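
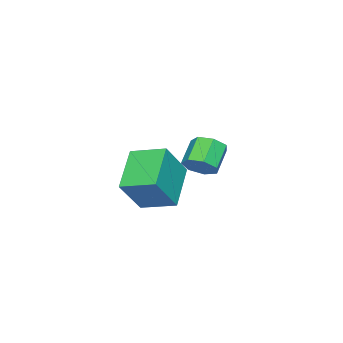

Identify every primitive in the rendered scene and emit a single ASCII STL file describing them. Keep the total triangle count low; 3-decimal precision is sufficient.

solid 
facet normal 0.738 0.070 -0.671
outer loop
vertex -0.803 1.71 3.188
vertex -1.235 1.298 2.67
vertex -1.21 2.081 2.779
endloop
endfacet
facet normal 0.321 0.838 0.441
outer loop
vertex -0.803 1.71 3.188
vertex -1.21 2.081 2.779
vertex -1.814 1.613 4.108
endloop
endfacet
facet normal 0.321 0.838 0.441
outer loop
vertex -1.814 1.613 4.108
vertex -1.21 2.081 2.779
vertex -2.221 1.984 3.699
endloop
endfacet
facet normal -0.738 -0.071 0.671
outer loop
vertex -1.814 1.613 4.108
vertex -2.221 1.984 3.699
vertex -2.245 1.202 3.59
endloop
endfacet
facet normal 0.737 0.070 -0.672
outer loop
vertex -1.21 2.081 2.779
vertex -1.235 1.298 2.67
vertex -1.636 1.862 2.289
endloop
endfacet
facet normal -0.265 0.945 -0.192
outer loop
vertex -1.21 2.081 2.779
vertex -1.636 1.862 2.289
vertex -2.221 1.984 3.699
endloop
endfacet
facet normal -0.265 0.945 -0.192
outer loop
vertex -2.221 1.984 3.699
vertex -1.636 1.862 2.289
vertex -2.647 1.765 3.208
endloop
endfacet
facet normal -0.738 -0.071 0.672
outer loop
vertex -2.221 1.984 3.699
vertex -2.647 1.765 3.208
vertex -2.245 1.202 3.59
endloop
endfacet
facet normal 0.738 0.072 -0.671
outer loop
vertex -1.636 1.862 2.289
vertex -1.235 1.298 2.67
vertex -1.759 1.219 2.085
endloop
endfacet
facet normal -0.650 0.340 -0.679
outer loop
vertex -1.636 1.862 2.289
vertex -1.759 1.219 2.085
vertex -2.647 1.765 3.208
endloop
endfacet
facet normal -0.650 0.340 -0.679
outer loop
vertex -2.647 1.765 3.208
vertex -1.759 1.219 2.085
vertex -2.77 1.122 3.004
endloop
endfacet
facet normal -0.738 -0.072 0.671
outer loop
vertex -2.647 1.765 3.208
vertex -2.77 1.122 3.004
vertex -2.245 1.202 3.59
endloop
endfacet
facet normal 0.738 0.070 -0.671
outer loop
vertex -1.759 1.219 2.085
vertex -1.235 1.298 2.67
vertex -1.488 0.636 2.322
endloop
endfacet
facet normal -0.546 -0.521 -0.656
outer loop
vertex -1.759 1.219 2.085
vertex -1.488 0.636 2.322
vertex -2.77 1.122 3.004
endloop
endfacet
facet normal -0.546 -0.522 -0.655
outer loop
vertex -2.77 1.122 3.004
vertex -1.488 0.636 2.322
vertex -2.498 0.539 3.242
endloop
endfacet
facet normal -0.738 -0.070 0.671
outer loop
vertex -2.77 1.122 3.004
vertex -2.498 0.539 3.242
vertex -2.245 1.202 3.59
endloop
endfacet
facet normal 0.737 0.072 -0.672
outer loop
vertex -1.488 0.636 2.322
vertex -1.235 1.298 2.67
vertex -1.025 0.552 2.821
endloop
endfacet
facet normal -0.031 -0.990 -0.138
outer loop
vertex -1.488 0.636 2.322
vertex -1.025 0.552 2.821
vertex -2.498 0.539 3.242
endloop
endfacet
facet normal -0.031 -0.990 -0.138
outer loop
vertex -2.498 0.539 3.242
vertex -1.025 0.552 2.821
vertex -2.036 0.455 3.741
endloop
endfacet
facet normal -0.738 -0.071 0.671
outer loop
vertex -2.498 0.539 3.242
vertex -2.036 0.455 3.741
vertex -2.245 1.202 3.59
endloop
endfacet
facet normal 0.738 0.072 -0.671
outer loop
vertex -1.025 0.552 2.821
vertex -1.235 1.298 2.67
vertex -0.721 1.03 3.207
endloop
endfacet
facet normal 0.508 -0.713 0.483
outer loop
vertex -1.025 0.552 2.821
vertex -0.721 1.03 3.207
vertex -2.036 0.455 3.741
endloop
endfacet
facet normal 0.508 -0.713 0.484
outer loop
vertex -2.036 0.455 3.741
vertex -0.721 1.03 3.207
vertex -1.732 0.933 4.126
endloop
endfacet
facet normal -0.738 -0.071 0.671
outer loop
vertex -2.036 0.455 3.741
vertex -1.732 0.933 4.126
vertex -2.245 1.202 3.59
endloop
endfacet
facet normal 0.738 0.070 -0.671
outer loop
vertex -0.721 1.03 3.207
vertex -1.235 1.298 2.67
vertex -0.803 1.71 3.188
endloop
endfacet
facet normal 0.664 0.101 0.741
outer loop
vertex -0.721 1.03 3.207
vertex -0.803 1.71 3.188
vertex -1.732 0.933 4.126
endloop
endfacet
facet normal 0.664 0.100 0.741
outer loop
vertex -1.732 0.933 4.126
vertex -0.803 1.71 3.188
vertex -1.814 1.613 4.108
endloop
endfacet
facet normal -0.738 -0.071 0.671
outer loop
vertex -1.732 0.933 4.126
vertex -1.814 1.613 4.108
vertex -2.245 1.202 3.59
endloop
endfacet
facet normal -0.623 0.125 -0.772
outer loop
vertex 0.969 0.308 2.948
vertex 0.817 1.827 3.316
vertex 2.606 0.774 1.701
endloop
endfacet
facet normal 0.096 -0.967 -0.235
outer loop
vertex 3.803 0.533 3.184
vertex 0.969 0.308 2.948
vertex 2.606 0.774 1.701
endloop
endfacet
facet normal -0.623 0.126 -0.772
outer loop
vertex 2.606 0.774 1.701
vertex 0.817 1.827 3.316
vertex 2.455 2.292 2.07
endloop
endfacet
facet normal 0.776 0.221 -0.591
outer loop
vertex 2.455 2.292 2.07
vertex 3.803 0.533 3.184
vertex 2.606 0.774 1.701
endloop
endfacet
facet normal -0.776 -0.221 0.591
outer loop
vertex 0.969 0.308 2.948
vertex 2.014 1.586 4.799
vertex 0.817 1.827 3.316
endloop
endfacet
facet normal 0.096 -0.967 -0.234
outer loop
vertex 2.165 0.068 4.43
vertex 0.969 0.308 2.948
vertex 3.803 0.533 3.184
endloop
endfacet
facet normal -0.776 -0.221 0.591
outer loop
vertex 2.165 0.068 4.43
vertex 2.014 1.586 4.799
vertex 0.969 0.308 2.948
endloop
endfacet
facet normal -0.096 0.967 0.235
outer loop
vertex 0.817 1.827 3.316
vertex 2.014 1.586 4.799
vertex 2.455 2.292 2.07
endloop
endfacet
facet normal 0.776 0.221 -0.591
outer loop
vertex 3.651 2.052 3.552
vertex 3.803 0.533 3.184
vertex 2.455 2.292 2.07
endloop
endfacet
facet normal -0.097 0.967 0.235
outer loop
vertex 2.455 2.292 2.07
vertex 2.014 1.586 4.799
vertex 3.651 2.052 3.552
endloop
endfacet
facet normal 0.623 -0.125 0.772
outer loop
vertex 3.651 2.052 3.552
vertex 2.165 0.068 4.43
vertex 3.803 0.533 3.184
endloop
endfacet
facet normal 0.624 -0.126 0.772
outer loop
vertex 2.014 1.586 4.799
vertex 2.165 0.068 4.43
vertex 3.651 2.052 3.552
endloop
endfacet

endsolid


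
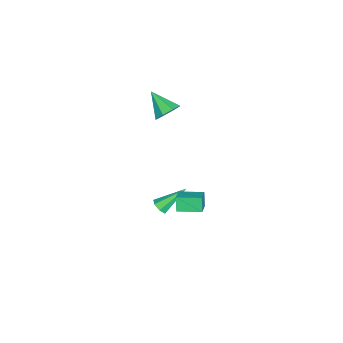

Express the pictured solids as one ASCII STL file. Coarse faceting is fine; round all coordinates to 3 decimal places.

solid 
facet normal 0.424 -0.648 -0.633
outer loop
vertex 0.091 -3.186 -4.364
vertex -0.261 -3.586 -4.19
vertex -0.327 -3.22 -4.609
endloop
endfacet
facet normal 0.167 0.897 -0.409
outer loop
vertex 0.091 -3.186 -4.364
vertex -0.327 -3.22 -4.609
vertex -1.079 -2.334 -2.97
endloop
endfacet
facet normal 0.424 -0.648 -0.633
outer loop
vertex -0.327 -3.22 -4.609
vertex -0.261 -3.586 -4.19
vertex -0.695 -3.529 -4.539
endloop
endfacet
facet normal -0.587 0.568 -0.577
outer loop
vertex -0.327 -3.22 -4.609
vertex -0.695 -3.529 -4.539
vertex -1.079 -2.334 -2.97
endloop
endfacet
facet normal 0.424 -0.648 -0.633
outer loop
vertex -0.695 -3.529 -4.539
vertex -0.261 -3.586 -4.19
vertex -0.737 -3.881 -4.207
endloop
endfacet
facet normal -0.979 -0.064 -0.191
outer loop
vertex -0.695 -3.529 -4.539
vertex -0.737 -3.881 -4.207
vertex -1.079 -2.334 -2.97
endloop
endfacet
facet normal 0.424 -0.648 -0.632
outer loop
vertex -0.737 -3.881 -4.207
vertex -0.261 -3.586 -4.19
vertex -0.42 -4.01 -3.862
endloop
endfacet
facet normal -0.715 -0.526 0.460
outer loop
vertex -0.737 -3.881 -4.207
vertex -0.42 -4.01 -3.862
vertex -1.079 -2.334 -2.97
endloop
endfacet
facet normal 0.425 -0.648 -0.632
outer loop
vertex -0.42 -4.01 -3.862
vertex -0.261 -3.586 -4.19
vertex 0.016 -3.82 -3.764
endloop
endfacet
facet normal 0.005 -0.468 0.884
outer loop
vertex -0.42 -4.01 -3.862
vertex 0.016 -3.82 -3.764
vertex -1.079 -2.334 -2.97
endloop
endfacet
facet normal 0.424 -0.649 -0.632
outer loop
vertex 0.016 -3.82 -3.764
vertex -0.261 -3.586 -4.19
vertex 0.244 -3.453 -3.988
endloop
endfacet
facet normal 0.643 0.066 0.763
outer loop
vertex 0.016 -3.82 -3.764
vertex 0.244 -3.453 -3.988
vertex -1.079 -2.334 -2.97
endloop
endfacet
facet normal 0.424 -0.648 -0.633
outer loop
vertex 0.244 -3.453 -3.988
vertex -0.261 -3.586 -4.19
vertex 0.091 -3.186 -4.364
endloop
endfacet
facet normal 0.715 0.674 0.188
outer loop
vertex 0.244 -3.453 -3.988
vertex 0.091 -3.186 -4.364
vertex -1.079 -2.334 -2.97
endloop
endfacet
facet normal -0.895 -0.128 -0.426
outer loop
vertex 0.403 -2.313 -1.754
vertex 0.152 -0.941 -1.638
vertex 0.786 -2.171 -2.601
endloop
endfacet
facet normal 0.180 -0.980 -0.083
outer loop
vertex 1.708 -2.039 -2.162
vertex 0.403 -2.313 -1.754
vertex 0.786 -2.171 -2.601
endloop
endfacet
facet normal -0.896 -0.129 -0.426
outer loop
vertex 0.786 -2.171 -2.601
vertex 0.152 -0.941 -1.638
vertex 0.534 -0.799 -2.485
endloop
endfacet
facet normal 0.407 0.151 -0.901
outer loop
vertex 0.534 -0.799 -2.485
vertex 1.708 -2.039 -2.162
vertex 0.786 -2.171 -2.601
endloop
endfacet
facet normal -0.407 -0.151 0.901
outer loop
vertex 0.403 -2.313 -1.754
vertex 1.074 -0.809 -1.199
vertex 0.152 -0.941 -1.638
endloop
endfacet
facet normal 0.180 -0.980 -0.083
outer loop
vertex 1.326 -2.181 -1.315
vertex 0.403 -2.313 -1.754
vertex 1.708 -2.039 -2.162
endloop
endfacet
facet normal -0.407 -0.151 0.901
outer loop
vertex 1.326 -2.181 -1.315
vertex 1.074 -0.809 -1.199
vertex 0.403 -2.313 -1.754
endloop
endfacet
facet normal -0.180 0.980 0.083
outer loop
vertex 0.152 -0.941 -1.638
vertex 1.074 -0.809 -1.199
vertex 0.534 -0.799 -2.485
endloop
endfacet
facet normal 0.407 0.151 -0.901
outer loop
vertex 1.457 -0.667 -2.046
vertex 1.708 -2.039 -2.162
vertex 0.534 -0.799 -2.485
endloop
endfacet
facet normal -0.180 0.980 0.083
outer loop
vertex 0.534 -0.799 -2.485
vertex 1.074 -0.809 -1.199
vertex 1.457 -0.667 -2.046
endloop
endfacet
facet normal 0.896 0.128 0.425
outer loop
vertex 1.457 -0.667 -2.046
vertex 1.326 -2.181 -1.315
vertex 1.708 -2.039 -2.162
endloop
endfacet
facet normal 0.895 0.128 0.426
outer loop
vertex 1.074 -0.809 -1.199
vertex 1.326 -2.181 -1.315
vertex 1.457 -0.667 -2.046
endloop
endfacet
facet normal 0.404 0.703 -0.585
outer loop
vertex -0.859 -3.012 4.161
vertex -1.171 -3.397 3.483
vertex -1.447 -2.802 4.007
endloop
endfacet
facet normal -0.153 0.268 0.951
outer loop
vertex -0.859 -3.012 4.161
vertex -1.447 -2.802 4.007
vertex -1.829 -4.543 4.437
endloop
endfacet
facet normal 0.404 0.703 -0.585
outer loop
vertex -1.447 -2.802 4.007
vertex -1.171 -3.397 3.483
vertex -1.873 -2.941 3.546
endloop
endfacet
facet normal -0.743 0.310 0.593
outer loop
vertex -1.447 -2.802 4.007
vertex -1.873 -2.941 3.546
vertex -1.829 -4.543 4.437
endloop
endfacet
facet normal 0.404 0.703 -0.585
outer loop
vertex -1.873 -2.941 3.546
vertex -1.171 -3.397 3.483
vertex -1.888 -3.347 3.048
endloop
endfacet
facet normal -0.999 -0.007 0.036
outer loop
vertex -1.873 -2.941 3.546
vertex -1.888 -3.347 3.048
vertex -1.829 -4.543 4.437
endloop
endfacet
facet normal 0.404 0.702 -0.586
outer loop
vertex -1.888 -3.347 3.048
vertex -1.171 -3.397 3.483
vertex -1.483 -3.783 2.805
endloop
endfacet
facet normal -0.772 -0.497 -0.395
outer loop
vertex -1.888 -3.347 3.048
vertex -1.483 -3.783 2.805
vertex -1.829 -4.543 4.437
endloop
endfacet
facet normal 0.403 0.703 -0.586
outer loop
vertex -1.483 -3.783 2.805
vertex -1.171 -3.397 3.483
vertex -0.895 -3.993 2.958
endloop
endfacet
facet normal -0.195 -0.873 -0.448
outer loop
vertex -1.483 -3.783 2.805
vertex -0.895 -3.993 2.958
vertex -1.829 -4.543 4.437
endloop
endfacet
facet normal 0.404 0.703 -0.585
outer loop
vertex -0.895 -3.993 2.958
vertex -1.171 -3.397 3.483
vertex -0.469 -3.854 3.419
endloop
endfacet
facet normal 0.396 -0.914 -0.090
outer loop
vertex -0.895 -3.993 2.958
vertex -0.469 -3.854 3.419
vertex -1.829 -4.543 4.437
endloop
endfacet
facet normal 0.404 0.702 -0.586
outer loop
vertex -0.469 -3.854 3.419
vertex -1.171 -3.397 3.483
vertex -0.454 -3.447 3.917
endloop
endfacet
facet normal 0.652 -0.596 0.468
outer loop
vertex -0.469 -3.854 3.419
vertex -0.454 -3.447 3.917
vertex -1.829 -4.543 4.437
endloop
endfacet
facet normal 0.403 0.704 -0.585
outer loop
vertex -0.454 -3.447 3.917
vertex -1.171 -3.397 3.483
vertex -0.859 -3.012 4.161
endloop
endfacet
facet normal 0.426 -0.108 0.898
outer loop
vertex -0.454 -3.447 3.917
vertex -0.859 -3.012 4.161
vertex -1.829 -4.543 4.437
endloop
endfacet

endsolid


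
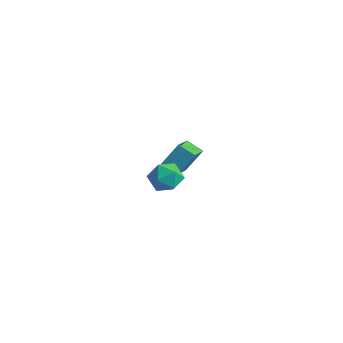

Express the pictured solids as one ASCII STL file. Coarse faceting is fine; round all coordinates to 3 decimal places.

solid 
facet normal -0.899 -0.141 0.415
outer loop
vertex -3.37 2.382 -1.601
vertex -4.12 3.997 -2.675
vertex -3.736 1.479 -2.701
endloop
endfacet
facet normal 0.361 -0.776 0.517
outer loop
vertex -2.82 1.623 -3.125
vertex -3.37 2.382 -1.601
vertex -3.736 1.479 -2.701
endloop
endfacet
facet normal -0.899 -0.141 0.415
outer loop
vertex -3.736 1.479 -2.701
vertex -4.12 3.997 -2.675
vertex -4.487 3.094 -3.776
endloop
endfacet
facet normal -0.250 -0.614 -0.748
outer loop
vertex -4.487 3.094 -3.776
vertex -2.82 1.623 -3.125
vertex -3.736 1.479 -2.701
endloop
endfacet
facet normal 0.250 0.614 0.749
outer loop
vertex -3.37 2.382 -1.601
vertex -3.204 4.141 -3.099
vertex -4.12 3.997 -2.675
endloop
endfacet
facet normal 0.360 -0.777 0.517
outer loop
vertex -2.453 2.526 -2.024
vertex -3.37 2.382 -1.601
vertex -2.82 1.623 -3.125
endloop
endfacet
facet normal 0.249 0.614 0.749
outer loop
vertex -2.453 2.526 -2.024
vertex -3.204 4.141 -3.099
vertex -3.37 2.382 -1.601
endloop
endfacet
facet normal -0.361 0.776 -0.516
outer loop
vertex -4.12 3.997 -2.675
vertex -3.204 4.141 -3.099
vertex -4.487 3.094 -3.776
endloop
endfacet
facet normal -0.249 -0.614 -0.749
outer loop
vertex -3.57 3.238 -4.199
vertex -2.82 1.623 -3.125
vertex -4.487 3.094 -3.776
endloop
endfacet
facet normal -0.360 0.776 -0.517
outer loop
vertex -4.487 3.094 -3.776
vertex -3.204 4.141 -3.099
vertex -3.57 3.238 -4.199
endloop
endfacet
facet normal 0.899 0.141 -0.415
outer loop
vertex -3.57 3.238 -4.199
vertex -2.453 2.526 -2.024
vertex -2.82 1.623 -3.125
endloop
endfacet
facet normal 0.899 0.142 -0.415
outer loop
vertex -3.204 4.141 -3.099
vertex -2.453 2.526 -2.024
vertex -3.57 3.238 -4.199
endloop
endfacet
facet normal -0.536 0.437 0.722
outer loop
vertex -0.469 -2.722 1.595
vertex -0.021 -3.201 2.217
vertex 0.29 -2.392 1.959
endloop
endfacet
facet normal -0.458 0.874 0.164
outer loop
vertex -0.469 -2.722 1.595
vertex 0.29 -2.392 1.959
vertex 0.139 -2.305 1.072
endloop
endfacet
facet normal -0.729 0.548 -0.410
outer loop
vertex -0.469 -2.722 1.595
vertex 0.139 -2.305 1.072
vertex -0.265 -3.06 0.781
endloop
endfacet
facet normal -0.974 -0.090 -0.207
outer loop
vertex -0.469 -2.722 1.595
vertex -0.265 -3.06 0.781
vertex -0.364 -3.614 1.489
endloop
endfacet
facet normal -0.855 -0.159 0.493
outer loop
vertex -0.469 -2.722 1.595
vertex -0.364 -3.614 1.489
vertex -0.021 -3.201 2.217
endloop
endfacet
facet normal 0.240 0.969 0.054
outer loop
vertex 0.139 -2.305 1.072
vertex 0.29 -2.392 1.959
vertex 0.964 -2.526 1.371
endloop
endfacet
facet normal 0.113 0.262 0.958
outer loop
vertex 0.29 -2.392 1.959
vertex -0.021 -3.201 2.217
vertex 0.865 -3.08 2.079
endloop
endfacet
facet normal -0.401 -0.703 0.588
outer loop
vertex -0.021 -3.201 2.217
vertex -0.364 -3.614 1.489
vertex 0.461 -3.835 1.788
endloop
endfacet
facet normal -0.594 -0.591 -0.546
outer loop
vertex -0.364 -3.614 1.489
vertex -0.265 -3.06 0.781
vertex 0.31 -3.748 0.901
endloop
endfacet
facet normal -0.197 0.442 -0.875
outer loop
vertex -0.265 -3.06 0.781
vertex 0.139 -2.305 1.072
vertex 0.621 -2.939 0.643
endloop
endfacet
facet normal 0.974 0.090 0.207
outer loop
vertex 1.069 -3.418 1.265
vertex 0.964 -2.526 1.371
vertex 0.865 -3.08 2.079
endloop
endfacet
facet normal 0.729 -0.548 0.410
outer loop
vertex 1.069 -3.418 1.265
vertex 0.865 -3.08 2.079
vertex 0.461 -3.835 1.788
endloop
endfacet
facet normal 0.458 -0.874 -0.164
outer loop
vertex 1.069 -3.418 1.265
vertex 0.461 -3.835 1.788
vertex 0.31 -3.748 0.901
endloop
endfacet
facet normal 0.536 -0.437 -0.722
outer loop
vertex 1.069 -3.418 1.265
vertex 0.31 -3.748 0.901
vertex 0.621 -2.939 0.643
endloop
endfacet
facet normal 0.855 0.159 -0.493
outer loop
vertex 1.069 -3.418 1.265
vertex 0.621 -2.939 0.643
vertex 0.964 -2.526 1.371
endloop
endfacet
facet normal 0.594 0.591 0.546
outer loop
vertex 0.865 -3.08 2.079
vertex 0.964 -2.526 1.371
vertex 0.29 -2.392 1.959
endloop
endfacet
facet normal 0.197 -0.442 0.875
outer loop
vertex 0.461 -3.835 1.788
vertex 0.865 -3.08 2.079
vertex -0.021 -3.201 2.217
endloop
endfacet
facet normal -0.240 -0.969 -0.054
outer loop
vertex 0.31 -3.748 0.901
vertex 0.461 -3.835 1.788
vertex -0.364 -3.614 1.489
endloop
endfacet
facet normal -0.113 -0.262 -0.958
outer loop
vertex 0.621 -2.939 0.643
vertex 0.31 -3.748 0.901
vertex -0.265 -3.06 0.781
endloop
endfacet
facet normal 0.401 0.703 -0.588
outer loop
vertex 0.964 -2.526 1.371
vertex 0.621 -2.939 0.643
vertex 0.139 -2.305 1.072
endloop
endfacet

endsolid


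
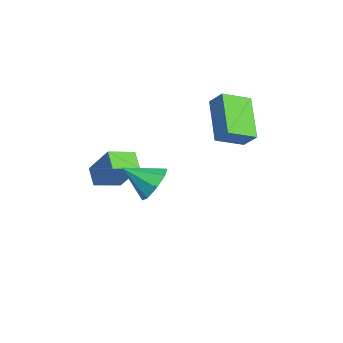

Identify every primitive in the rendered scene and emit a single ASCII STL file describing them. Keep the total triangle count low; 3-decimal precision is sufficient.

solid 
facet normal -0.368 -0.421 -0.829
outer loop
vertex -3.111 -2.167 -0.742
vertex -3.455 -1.162 -1.099
vertex -2.374 -2.051 -1.128
endloop
endfacet
facet normal 0.308 -0.897 0.318
outer loop
vertex -1.785 -1.378 0.199
vertex -3.111 -2.167 -0.742
vertex -2.374 -2.051 -1.128
endloop
endfacet
facet normal -0.368 -0.421 -0.829
outer loop
vertex -2.374 -2.051 -1.128
vertex -3.455 -1.162 -1.099
vertex -2.718 -1.046 -1.485
endloop
endfacet
facet normal 0.878 0.137 -0.459
outer loop
vertex -2.718 -1.046 -1.485
vertex -1.785 -1.378 0.199
vertex -2.374 -2.051 -1.128
endloop
endfacet
facet normal -0.878 -0.137 0.459
outer loop
vertex -3.111 -2.167 -0.742
vertex -2.866 -0.489 0.228
vertex -3.455 -1.162 -1.099
endloop
endfacet
facet normal 0.308 -0.897 0.318
outer loop
vertex -2.522 -1.494 0.585
vertex -3.111 -2.167 -0.742
vertex -1.785 -1.378 0.199
endloop
endfacet
facet normal -0.878 -0.137 0.459
outer loop
vertex -2.522 -1.494 0.585
vertex -2.866 -0.489 0.228
vertex -3.111 -2.167 -0.742
endloop
endfacet
facet normal -0.308 0.897 -0.318
outer loop
vertex -3.455 -1.162 -1.099
vertex -2.866 -0.489 0.228
vertex -2.718 -1.046 -1.485
endloop
endfacet
facet normal 0.878 0.137 -0.459
outer loop
vertex -2.129 -0.373 -0.158
vertex -1.785 -1.378 0.199
vertex -2.718 -1.046 -1.485
endloop
endfacet
facet normal -0.308 0.897 -0.318
outer loop
vertex -2.718 -1.046 -1.485
vertex -2.866 -0.489 0.228
vertex -2.129 -0.373 -0.158
endloop
endfacet
facet normal 0.368 0.421 0.829
outer loop
vertex -2.129 -0.373 -0.158
vertex -2.522 -1.494 0.585
vertex -1.785 -1.378 0.199
endloop
endfacet
facet normal 0.368 0.421 0.829
outer loop
vertex -2.866 -0.489 0.228
vertex -2.522 -1.494 0.585
vertex -2.129 -0.373 -0.158
endloop
endfacet
facet normal -0.420 -0.496 -0.760
outer loop
vertex -1.414 2.245 1.734
vertex -3.076 2.244 2.654
vertex -1.717 3.339 1.188
endloop
endfacet
facet normal 0.875 0.001 -0.484
outer loop
vertex -1.364 3.756 1.826
vertex -1.414 2.245 1.734
vertex -1.717 3.339 1.188
endloop
endfacet
facet normal -0.420 -0.496 -0.760
outer loop
vertex -1.717 3.339 1.188
vertex -3.076 2.244 2.654
vertex -3.379 3.338 2.107
endloop
endfacet
facet normal -0.241 0.868 -0.434
outer loop
vertex -3.379 3.338 2.107
vertex -1.364 3.756 1.826
vertex -1.717 3.339 1.188
endloop
endfacet
facet normal 0.241 -0.868 0.434
outer loop
vertex -1.414 2.245 1.734
vertex -2.723 2.661 3.292
vertex -3.076 2.244 2.654
endloop
endfacet
facet normal 0.875 0.000 -0.484
outer loop
vertex -1.061 2.662 2.373
vertex -1.414 2.245 1.734
vertex -1.364 3.756 1.826
endloop
endfacet
facet normal 0.240 -0.868 0.434
outer loop
vertex -1.061 2.662 2.373
vertex -2.723 2.661 3.292
vertex -1.414 2.245 1.734
endloop
endfacet
facet normal -0.875 -0.000 0.484
outer loop
vertex -3.076 2.244 2.654
vertex -2.723 2.661 3.292
vertex -3.379 3.338 2.107
endloop
endfacet
facet normal -0.241 0.868 -0.434
outer loop
vertex -3.026 3.755 2.746
vertex -1.364 3.756 1.826
vertex -3.379 3.338 2.107
endloop
endfacet
facet normal -0.875 -0.001 0.484
outer loop
vertex -3.379 3.338 2.107
vertex -2.723 2.661 3.292
vertex -3.026 3.755 2.746
endloop
endfacet
facet normal 0.420 0.496 0.760
outer loop
vertex -3.026 3.755 2.746
vertex -1.061 2.662 2.373
vertex -1.364 3.756 1.826
endloop
endfacet
facet normal 0.420 0.496 0.760
outer loop
vertex -2.723 2.661 3.292
vertex -1.061 2.662 2.373
vertex -3.026 3.755 2.746
endloop
endfacet
facet normal 0.269 0.813 -0.516
outer loop
vertex 1.52 0.177 2.238
vertex 1.24 -0.145 1.585
vertex 0.945 0.309 2.146
endloop
endfacet
facet normal -0.138 0.088 0.987
outer loop
vertex 1.52 0.177 2.238
vertex 0.945 0.309 2.146
vertex 0.88 -1.235 2.275
endloop
endfacet
facet normal 0.269 0.813 -0.517
outer loop
vertex 0.945 0.309 2.146
vertex 1.24 -0.145 1.585
vertex 0.543 0.175 1.726
endloop
endfacet
facet normal -0.733 0.087 0.674
outer loop
vertex 0.945 0.309 2.146
vertex 0.543 0.175 1.726
vertex 0.88 -1.235 2.275
endloop
endfacet
facet normal 0.270 0.814 -0.515
outer loop
vertex 0.543 0.175 1.726
vertex 1.24 -0.145 1.585
vertex 0.55 -0.146 1.222
endloop
endfacet
facet normal -0.976 -0.191 0.108
outer loop
vertex 0.543 0.175 1.726
vertex 0.55 -0.146 1.222
vertex 0.88 -1.235 2.275
endloop
endfacet
facet normal 0.270 0.814 -0.515
outer loop
vertex 0.55 -0.146 1.222
vertex 1.24 -0.145 1.585
vertex 0.961 -0.466 0.931
endloop
endfacet
facet normal -0.720 -0.583 -0.377
outer loop
vertex 0.55 -0.146 1.222
vertex 0.961 -0.466 0.931
vertex 0.88 -1.235 2.275
endloop
endfacet
facet normal 0.271 0.814 -0.515
outer loop
vertex 0.961 -0.466 0.931
vertex 1.24 -0.145 1.585
vertex 1.536 -0.599 1.023
endloop
endfacet
facet normal -0.119 -0.859 -0.498
outer loop
vertex 0.961 -0.466 0.931
vertex 1.536 -0.599 1.023
vertex 0.88 -1.235 2.275
endloop
endfacet
facet normal 0.269 0.814 -0.516
outer loop
vertex 1.536 -0.599 1.023
vertex 1.24 -0.145 1.585
vertex 1.938 -0.465 1.444
endloop
endfacet
facet normal 0.479 -0.858 -0.185
outer loop
vertex 1.536 -0.599 1.023
vertex 1.938 -0.465 1.444
vertex 0.88 -1.235 2.275
endloop
endfacet
facet normal 0.269 0.814 -0.515
outer loop
vertex 1.938 -0.465 1.444
vertex 1.24 -0.145 1.585
vertex 1.931 -0.144 1.947
endloop
endfacet
facet normal 0.721 -0.580 0.380
outer loop
vertex 1.938 -0.465 1.444
vertex 1.931 -0.144 1.947
vertex 0.88 -1.235 2.275
endloop
endfacet
facet normal 0.269 0.813 -0.516
outer loop
vertex 1.931 -0.144 1.947
vertex 1.24 -0.145 1.585
vertex 1.52 0.177 2.238
endloop
endfacet
facet normal 0.465 -0.188 0.865
outer loop
vertex 1.931 -0.144 1.947
vertex 1.52 0.177 2.238
vertex 0.88 -1.235 2.275
endloop
endfacet

endsolid


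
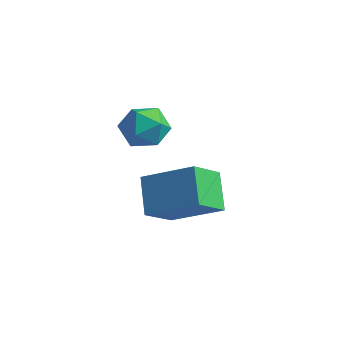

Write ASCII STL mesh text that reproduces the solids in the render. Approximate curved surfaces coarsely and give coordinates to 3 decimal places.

solid 
facet normal -0.347 0.238 0.907
outer loop
vertex 2.702 -0.692 2.352
vertex 2.106 -0.962 2.195
vertex 2.583 -1.343 2.477
endloop
endfacet
facet normal 0.355 0.113 0.928
outer loop
vertex 2.702 -0.692 2.352
vertex 2.583 -1.343 2.477
vertex 3.177 -1.151 2.226
endloop
endfacet
facet normal 0.673 0.566 0.476
outer loop
vertex 2.702 -0.692 2.352
vertex 3.177 -1.151 2.226
vertex 3.067 -0.652 1.788
endloop
endfacet
facet normal 0.166 0.970 0.176
outer loop
vertex 2.702 -0.692 2.352
vertex 3.067 -0.652 1.788
vertex 2.405 -0.535 1.769
endloop
endfacet
facet normal -0.464 0.767 0.443
outer loop
vertex 2.702 -0.692 2.352
vertex 2.405 -0.535 1.769
vertex 2.106 -0.962 2.195
endloop
endfacet
facet normal 0.470 -0.549 0.691
outer loop
vertex 3.177 -1.151 2.226
vertex 2.583 -1.343 2.477
vertex 2.875 -1.705 1.991
endloop
endfacet
facet normal -0.667 -0.349 0.658
outer loop
vertex 2.583 -1.343 2.477
vertex 2.106 -0.962 2.195
vertex 2.213 -1.588 1.972
endloop
endfacet
facet normal -0.857 0.507 -0.093
outer loop
vertex 2.106 -0.962 2.195
vertex 2.405 -0.535 1.769
vertex 2.103 -1.089 1.534
endloop
endfacet
facet normal 0.163 0.836 -0.525
outer loop
vertex 2.405 -0.535 1.769
vertex 3.067 -0.652 1.788
vertex 2.697 -0.897 1.283
endloop
endfacet
facet normal 0.983 0.182 -0.039
outer loop
vertex 3.067 -0.652 1.788
vertex 3.177 -1.151 2.226
vertex 3.174 -1.278 1.565
endloop
endfacet
facet normal -0.166 -0.970 -0.176
outer loop
vertex 2.578 -1.548 1.408
vertex 2.875 -1.705 1.991
vertex 2.213 -1.588 1.972
endloop
endfacet
facet normal -0.673 -0.566 -0.476
outer loop
vertex 2.578 -1.548 1.408
vertex 2.213 -1.588 1.972
vertex 2.103 -1.089 1.534
endloop
endfacet
facet normal -0.355 -0.113 -0.928
outer loop
vertex 2.578 -1.548 1.408
vertex 2.103 -1.089 1.534
vertex 2.697 -0.897 1.283
endloop
endfacet
facet normal 0.347 -0.238 -0.907
outer loop
vertex 2.578 -1.548 1.408
vertex 2.697 -0.897 1.283
vertex 3.174 -1.278 1.565
endloop
endfacet
facet normal 0.464 -0.767 -0.443
outer loop
vertex 2.578 -1.548 1.408
vertex 3.174 -1.278 1.565
vertex 2.875 -1.705 1.991
endloop
endfacet
facet normal -0.163 -0.836 0.525
outer loop
vertex 2.213 -1.588 1.972
vertex 2.875 -1.705 1.991
vertex 2.583 -1.343 2.477
endloop
endfacet
facet normal -0.983 -0.182 0.039
outer loop
vertex 2.103 -1.089 1.534
vertex 2.213 -1.588 1.972
vertex 2.106 -0.962 2.195
endloop
endfacet
facet normal -0.470 0.549 -0.691
outer loop
vertex 2.697 -0.897 1.283
vertex 2.103 -1.089 1.534
vertex 2.405 -0.535 1.769
endloop
endfacet
facet normal 0.667 0.349 -0.658
outer loop
vertex 3.174 -1.278 1.565
vertex 2.697 -0.897 1.283
vertex 3.067 -0.652 1.788
endloop
endfacet
facet normal 0.857 -0.507 0.093
outer loop
vertex 2.875 -1.705 1.991
vertex 3.174 -1.278 1.565
vertex 3.177 -1.151 2.226
endloop
endfacet
facet normal -0.835 -0.308 -0.457
outer loop
vertex 3.026 -1.585 -0.789
vertex 2.399 -1.003 -0.035
vertex 3.06 -0.661 -1.474
endloop
endfacet
facet normal 0.549 -0.511 -0.661
outer loop
vertex 4.321 -0.197 -0.785
vertex 3.026 -1.585 -0.789
vertex 3.06 -0.661 -1.474
endloop
endfacet
facet normal -0.835 -0.308 -0.457
outer loop
vertex 3.06 -0.661 -1.474
vertex 2.399 -1.003 -0.035
vertex 2.433 -0.08 -0.72
endloop
endfacet
facet normal 0.029 0.803 -0.595
outer loop
vertex 2.433 -0.08 -0.72
vertex 4.321 -0.197 -0.785
vertex 3.06 -0.661 -1.474
endloop
endfacet
facet normal -0.030 -0.803 0.595
outer loop
vertex 3.026 -1.585 -0.789
vertex 3.66 -0.539 0.654
vertex 2.399 -1.003 -0.035
endloop
endfacet
facet normal 0.550 -0.511 -0.661
outer loop
vertex 4.287 -1.12 -0.1
vertex 3.026 -1.585 -0.789
vertex 4.321 -0.197 -0.785
endloop
endfacet
facet normal -0.029 -0.803 0.595
outer loop
vertex 4.287 -1.12 -0.1
vertex 3.66 -0.539 0.654
vertex 3.026 -1.585 -0.789
endloop
endfacet
facet normal -0.549 0.511 0.661
outer loop
vertex 2.399 -1.003 -0.035
vertex 3.66 -0.539 0.654
vertex 2.433 -0.08 -0.72
endloop
endfacet
facet normal 0.029 0.803 -0.595
outer loop
vertex 3.694 0.385 -0.031
vertex 4.321 -0.197 -0.785
vertex 2.433 -0.08 -0.72
endloop
endfacet
facet normal -0.550 0.510 0.661
outer loop
vertex 2.433 -0.08 -0.72
vertex 3.66 -0.539 0.654
vertex 3.694 0.385 -0.031
endloop
endfacet
facet normal 0.835 0.308 0.456
outer loop
vertex 3.694 0.385 -0.031
vertex 4.287 -1.12 -0.1
vertex 4.321 -0.197 -0.785
endloop
endfacet
facet normal 0.835 0.308 0.457
outer loop
vertex 3.66 -0.539 0.654
vertex 4.287 -1.12 -0.1
vertex 3.694 0.385 -0.031
endloop
endfacet

endsolid


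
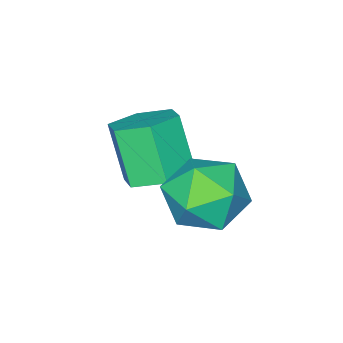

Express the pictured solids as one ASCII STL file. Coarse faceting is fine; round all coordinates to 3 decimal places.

solid 
facet normal -0.974 0.212 0.077
outer loop
vertex -2.911 2.422 -3.071
vertex -3.152 1.335 -3.121
vertex -2.968 1.82 -2.134
endloop
endfacet
facet normal -0.579 0.701 0.415
outer loop
vertex -2.911 2.422 -3.071
vertex -2.968 1.82 -2.134
vertex -2.155 2.57 -2.266
endloop
endfacet
facet normal -0.131 0.990 -0.059
outer loop
vertex -2.911 2.422 -3.071
vertex -2.155 2.57 -2.266
vertex -1.836 2.549 -3.333
endloop
endfacet
facet normal -0.249 0.679 -0.691
outer loop
vertex -2.911 2.422 -3.071
vertex -1.836 2.549 -3.333
vertex -2.452 1.785 -3.862
endloop
endfacet
facet normal -0.770 0.199 -0.607
outer loop
vertex -2.911 2.422 -3.071
vertex -2.452 1.785 -3.862
vertex -3.152 1.335 -3.121
endloop
endfacet
facet normal -0.190 0.367 0.911
outer loop
vertex -2.155 2.57 -2.266
vertex -2.968 1.82 -2.134
vertex -1.928 1.575 -1.818
endloop
endfacet
facet normal -0.829 -0.425 0.363
outer loop
vertex -2.968 1.82 -2.134
vertex -3.152 1.335 -3.121
vertex -2.544 0.811 -2.347
endloop
endfacet
facet normal -0.498 -0.448 -0.743
outer loop
vertex -3.152 1.335 -3.121
vertex -2.452 1.785 -3.862
vertex -2.225 0.79 -3.414
endloop
endfacet
facet normal 0.345 0.330 -0.879
outer loop
vertex -2.452 1.785 -3.862
vertex -1.836 2.549 -3.333
vertex -1.412 1.54 -3.546
endloop
endfacet
facet normal 0.535 0.833 0.144
outer loop
vertex -1.836 2.549 -3.333
vertex -2.155 2.57 -2.266
vertex -1.228 2.025 -2.559
endloop
endfacet
facet normal 0.249 -0.679 0.691
outer loop
vertex -1.469 0.938 -2.609
vertex -1.928 1.575 -1.818
vertex -2.544 0.811 -2.347
endloop
endfacet
facet normal 0.131 -0.990 0.059
outer loop
vertex -1.469 0.938 -2.609
vertex -2.544 0.811 -2.347
vertex -2.225 0.79 -3.414
endloop
endfacet
facet normal 0.579 -0.701 -0.415
outer loop
vertex -1.469 0.938 -2.609
vertex -2.225 0.79 -3.414
vertex -1.412 1.54 -3.546
endloop
endfacet
facet normal 0.974 -0.212 -0.077
outer loop
vertex -1.469 0.938 -2.609
vertex -1.412 1.54 -3.546
vertex -1.228 2.025 -2.559
endloop
endfacet
facet normal 0.770 -0.199 0.607
outer loop
vertex -1.469 0.938 -2.609
vertex -1.228 2.025 -2.559
vertex -1.928 1.575 -1.818
endloop
endfacet
facet normal -0.345 -0.330 0.879
outer loop
vertex -2.544 0.811 -2.347
vertex -1.928 1.575 -1.818
vertex -2.968 1.82 -2.134
endloop
endfacet
facet normal -0.535 -0.833 -0.144
outer loop
vertex -2.225 0.79 -3.414
vertex -2.544 0.811 -2.347
vertex -3.152 1.335 -3.121
endloop
endfacet
facet normal 0.190 -0.367 -0.911
outer loop
vertex -1.412 1.54 -3.546
vertex -2.225 0.79 -3.414
vertex -2.452 1.785 -3.862
endloop
endfacet
facet normal 0.829 0.425 -0.363
outer loop
vertex -1.228 2.025 -2.559
vertex -1.412 1.54 -3.546
vertex -1.836 2.549 -3.333
endloop
endfacet
facet normal 0.498 0.448 0.743
outer loop
vertex -1.928 1.575 -1.818
vertex -1.228 2.025 -2.559
vertex -2.155 2.57 -2.266
endloop
endfacet
facet normal 0.125 0.465 -0.876
outer loop
vertex -1.743 0.891 -2.699
vertex -2.157 0.211 -3.119
vertex -2.635 0.911 -2.816
endloop
endfacet
facet normal -0.041 0.885 0.463
outer loop
vertex -1.743 0.891 -2.699
vertex -2.635 0.911 -2.816
vertex -1.949 0.129 -1.262
endloop
endfacet
facet normal -0.041 0.885 0.463
outer loop
vertex -1.949 0.129 -1.262
vertex -2.635 0.911 -2.816
vertex -2.841 0.149 -1.379
endloop
endfacet
facet normal -0.125 -0.464 0.877
outer loop
vertex -1.949 0.129 -1.262
vertex -2.841 0.149 -1.379
vertex -2.363 -0.551 -1.681
endloop
endfacet
facet normal 0.125 0.465 -0.876
outer loop
vertex -2.635 0.911 -2.816
vertex -2.157 0.211 -3.119
vertex -3.049 0.231 -3.236
endloop
endfacet
facet normal -0.879 0.462 0.119
outer loop
vertex -2.635 0.911 -2.816
vertex -3.049 0.231 -3.236
vertex -2.841 0.149 -1.379
endloop
endfacet
facet normal -0.879 0.462 0.119
outer loop
vertex -2.841 0.149 -1.379
vertex -3.049 0.231 -3.236
vertex -3.255 -0.531 -1.798
endloop
endfacet
facet normal -0.125 -0.464 0.877
outer loop
vertex -2.841 0.149 -1.379
vertex -3.255 -0.531 -1.798
vertex -2.363 -0.551 -1.681
endloop
endfacet
facet normal 0.125 0.464 -0.877
outer loop
vertex -3.049 0.231 -3.236
vertex -2.157 0.211 -3.119
vertex -2.571 -0.469 -3.538
endloop
endfacet
facet normal -0.838 -0.424 -0.344
outer loop
vertex -3.049 0.231 -3.236
vertex -2.571 -0.469 -3.538
vertex -3.255 -0.531 -1.798
endloop
endfacet
facet normal -0.838 -0.423 -0.345
outer loop
vertex -3.255 -0.531 -1.798
vertex -2.571 -0.469 -3.538
vertex -2.777 -1.231 -2.101
endloop
endfacet
facet normal -0.125 -0.465 0.876
outer loop
vertex -3.255 -0.531 -1.798
vertex -2.777 -1.231 -2.101
vertex -2.363 -0.551 -1.681
endloop
endfacet
facet normal 0.125 0.464 -0.877
outer loop
vertex -2.571 -0.469 -3.538
vertex -2.157 0.211 -3.119
vertex -1.679 -0.489 -3.421
endloop
endfacet
facet normal 0.041 -0.885 -0.463
outer loop
vertex -2.571 -0.469 -3.538
vertex -1.679 -0.489 -3.421
vertex -2.777 -1.231 -2.101
endloop
endfacet
facet normal 0.041 -0.885 -0.463
outer loop
vertex -2.777 -1.231 -2.101
vertex -1.679 -0.489 -3.421
vertex -1.885 -1.251 -1.984
endloop
endfacet
facet normal -0.125 -0.465 0.876
outer loop
vertex -2.777 -1.231 -2.101
vertex -1.885 -1.251 -1.984
vertex -2.363 -0.551 -1.681
endloop
endfacet
facet normal 0.125 0.464 -0.877
outer loop
vertex -1.679 -0.489 -3.421
vertex -2.157 0.211 -3.119
vertex -1.265 0.191 -3.002
endloop
endfacet
facet normal 0.879 -0.462 -0.119
outer loop
vertex -1.679 -0.489 -3.421
vertex -1.265 0.191 -3.002
vertex -1.885 -1.251 -1.984
endloop
endfacet
facet normal 0.879 -0.462 -0.119
outer loop
vertex -1.885 -1.251 -1.984
vertex -1.265 0.191 -3.002
vertex -1.471 -0.571 -1.564
endloop
endfacet
facet normal -0.125 -0.465 0.876
outer loop
vertex -1.885 -1.251 -1.984
vertex -1.471 -0.571 -1.564
vertex -2.363 -0.551 -1.681
endloop
endfacet
facet normal 0.125 0.465 -0.876
outer loop
vertex -1.265 0.191 -3.002
vertex -2.157 0.211 -3.119
vertex -1.743 0.891 -2.699
endloop
endfacet
facet normal 0.838 0.423 0.344
outer loop
vertex -1.265 0.191 -3.002
vertex -1.743 0.891 -2.699
vertex -1.471 -0.571 -1.564
endloop
endfacet
facet normal 0.838 0.423 0.345
outer loop
vertex -1.471 -0.571 -1.564
vertex -1.743 0.891 -2.699
vertex -1.949 0.129 -1.262
endloop
endfacet
facet normal -0.125 -0.464 0.877
outer loop
vertex -1.471 -0.571 -1.564
vertex -1.949 0.129 -1.262
vertex -2.363 -0.551 -1.681
endloop
endfacet

endsolid


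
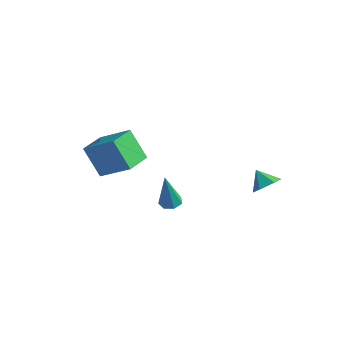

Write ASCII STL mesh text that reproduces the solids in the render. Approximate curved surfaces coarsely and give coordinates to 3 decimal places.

solid 
facet normal -0.817 -0.117 -0.565
outer loop
vertex -3.75 -2.762 -0.776
vertex -3.862 -1.136 -0.95
vertex -2.599 -2.859 -2.421
endloop
endfacet
facet normal 0.068 -0.992 0.106
outer loop
vertex -0.818 -2.604 -1.19
vertex -3.75 -2.762 -0.776
vertex -2.599 -2.859 -2.421
endloop
endfacet
facet normal -0.817 -0.117 -0.565
outer loop
vertex -2.599 -2.859 -2.421
vertex -3.862 -1.136 -0.95
vertex -2.711 -1.232 -2.595
endloop
endfacet
facet normal 0.573 -0.048 -0.818
outer loop
vertex -2.711 -1.232 -2.595
vertex -0.818 -2.604 -1.19
vertex -2.599 -2.859 -2.421
endloop
endfacet
facet normal -0.573 0.048 0.818
outer loop
vertex -3.75 -2.762 -0.776
vertex -2.081 -0.881 0.281
vertex -3.862 -1.136 -0.95
endloop
endfacet
facet normal 0.068 -0.992 0.106
outer loop
vertex -1.969 -2.508 0.455
vertex -3.75 -2.762 -0.776
vertex -0.818 -2.604 -1.19
endloop
endfacet
facet normal -0.573 0.048 0.818
outer loop
vertex -1.969 -2.508 0.455
vertex -2.081 -0.881 0.281
vertex -3.75 -2.762 -0.776
endloop
endfacet
facet normal -0.069 0.992 -0.106
outer loop
vertex -3.862 -1.136 -0.95
vertex -2.081 -0.881 0.281
vertex -2.711 -1.232 -2.595
endloop
endfacet
facet normal 0.573 -0.048 -0.818
outer loop
vertex -0.93 -0.978 -1.364
vertex -0.818 -2.604 -1.19
vertex -2.711 -1.232 -2.595
endloop
endfacet
facet normal -0.068 0.992 -0.106
outer loop
vertex -2.711 -1.232 -2.595
vertex -2.081 -0.881 0.281
vertex -0.93 -0.978 -1.364
endloop
endfacet
facet normal 0.817 0.117 0.565
outer loop
vertex -0.93 -0.978 -1.364
vertex -1.969 -2.508 0.455
vertex -0.818 -2.604 -1.19
endloop
endfacet
facet normal 0.817 0.117 0.565
outer loop
vertex -2.081 -0.881 0.281
vertex -1.969 -2.508 0.455
vertex -0.93 -0.978 -1.364
endloop
endfacet
facet normal 0.050 0.162 -0.985
outer loop
vertex 2.803 -3.825 -1.802
vertex 2.312 -3.447 -1.765
vertex 2.914 -3.306 -1.711
endloop
endfacet
facet normal 0.933 -0.246 0.265
outer loop
vertex 2.803 -3.825 -1.802
vertex 2.914 -3.306 -1.711
vertex 2.208 -3.793 0.325
endloop
endfacet
facet normal 0.050 0.164 -0.985
outer loop
vertex 2.914 -3.306 -1.711
vertex 2.312 -3.447 -1.765
vertex 2.572 -2.894 -1.66
endloop
endfacet
facet normal 0.732 0.560 0.388
outer loop
vertex 2.914 -3.306 -1.711
vertex 2.572 -2.894 -1.66
vertex 2.208 -3.793 0.325
endloop
endfacet
facet normal 0.050 0.163 -0.985
outer loop
vertex 2.572 -2.894 -1.66
vertex 2.312 -3.447 -1.765
vertex 2.035 -2.898 -1.688
endloop
endfacet
facet normal -0.028 0.912 0.408
outer loop
vertex 2.572 -2.894 -1.66
vertex 2.035 -2.898 -1.688
vertex 2.208 -3.793 0.325
endloop
endfacet
facet normal 0.048 0.163 -0.986
outer loop
vertex 2.035 -2.898 -1.688
vertex 2.312 -3.447 -1.765
vertex 1.707 -3.316 -1.773
endloop
endfacet
facet normal -0.778 0.547 0.310
outer loop
vertex 2.035 -2.898 -1.688
vertex 1.707 -3.316 -1.773
vertex 2.208 -3.793 0.325
endloop
endfacet
facet normal 0.048 0.163 -0.986
outer loop
vertex 1.707 -3.316 -1.773
vertex 2.312 -3.447 -1.765
vertex 1.835 -3.833 -1.852
endloop
endfacet
facet normal -0.951 -0.261 0.168
outer loop
vertex 1.707 -3.316 -1.773
vertex 1.835 -3.833 -1.852
vertex 2.208 -3.793 0.325
endloop
endfacet
facet normal 0.049 0.162 -0.986
outer loop
vertex 1.835 -3.833 -1.852
vertex 2.312 -3.447 -1.765
vertex 2.323 -4.059 -1.865
endloop
endfacet
facet normal -0.417 -0.905 0.088
outer loop
vertex 1.835 -3.833 -1.852
vertex 2.323 -4.059 -1.865
vertex 2.208 -3.793 0.325
endloop
endfacet
facet normal 0.050 0.162 -0.986
outer loop
vertex 2.323 -4.059 -1.865
vertex 2.312 -3.447 -1.765
vertex 2.803 -3.825 -1.802
endloop
endfacet
facet normal 0.420 -0.898 0.131
outer loop
vertex 2.323 -4.059 -1.865
vertex 2.803 -3.825 -1.802
vertex 2.208 -3.793 0.325
endloop
endfacet
facet normal 0.735 -0.193 -0.650
outer loop
vertex 4.899 2.287 -2.844
vertex 4.366 2.459 -3.497
vertex 4.838 3.088 -3.15
endloop
endfacet
facet normal 0.170 0.363 0.916
outer loop
vertex 4.899 2.287 -2.844
vertex 4.838 3.088 -3.15
vertex 3.514 2.681 -2.743
endloop
endfacet
facet normal 0.735 -0.193 -0.650
outer loop
vertex 4.838 3.088 -3.15
vertex 4.366 2.459 -3.497
vertex 4.305 3.26 -3.803
endloop
endfacet
facet normal -0.165 0.912 0.375
outer loop
vertex 4.838 3.088 -3.15
vertex 4.305 3.26 -3.803
vertex 3.514 2.681 -2.743
endloop
endfacet
facet normal 0.735 -0.192 -0.650
outer loop
vertex 4.305 3.26 -3.803
vertex 4.366 2.459 -3.497
vertex 3.834 2.631 -4.15
endloop
endfacet
facet normal -0.733 0.653 -0.190
outer loop
vertex 4.305 3.26 -3.803
vertex 3.834 2.631 -4.15
vertex 3.514 2.681 -2.743
endloop
endfacet
facet normal 0.735 -0.192 -0.650
outer loop
vertex 3.834 2.631 -4.15
vertex 4.366 2.459 -3.497
vertex 3.895 1.829 -3.844
endloop
endfacet
facet normal -0.964 -0.155 -0.214
outer loop
vertex 3.834 2.631 -4.15
vertex 3.895 1.829 -3.844
vertex 3.514 2.681 -2.743
endloop
endfacet
facet normal 0.735 -0.191 -0.650
outer loop
vertex 3.895 1.829 -3.844
vertex 4.366 2.459 -3.497
vertex 4.427 1.657 -3.192
endloop
endfacet
facet normal -0.629 -0.705 0.328
outer loop
vertex 3.895 1.829 -3.844
vertex 4.427 1.657 -3.192
vertex 3.514 2.681 -2.743
endloop
endfacet
facet normal 0.735 -0.191 -0.650
outer loop
vertex 4.427 1.657 -3.192
vertex 4.366 2.459 -3.497
vertex 4.899 2.287 -2.844
endloop
endfacet
facet normal -0.062 -0.447 0.893
outer loop
vertex 4.427 1.657 -3.192
vertex 4.899 2.287 -2.844
vertex 3.514 2.681 -2.743
endloop
endfacet

endsolid


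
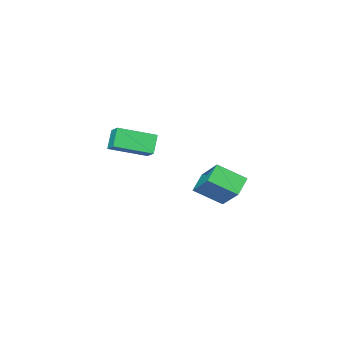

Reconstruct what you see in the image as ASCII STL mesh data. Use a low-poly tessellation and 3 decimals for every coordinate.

solid 
facet normal -0.791 -0.318 0.523
outer loop
vertex -1.648 3.357 -2.18
vertex -2.694 4.455 -3.093
vertex -1.979 1.873 -3.584
endloop
endfacet
facet normal 0.591 -0.620 0.516
outer loop
vertex -1.006 2.265 -4.227
vertex -1.648 3.357 -2.18
vertex -1.979 1.873 -3.584
endloop
endfacet
facet normal -0.791 -0.318 0.523
outer loop
vertex -1.979 1.873 -3.584
vertex -2.694 4.455 -3.093
vertex -3.025 2.971 -4.498
endloop
endfacet
facet normal -0.160 -0.717 -0.679
outer loop
vertex -3.025 2.971 -4.498
vertex -1.006 2.265 -4.227
vertex -1.979 1.873 -3.584
endloop
endfacet
facet normal 0.160 0.717 0.679
outer loop
vertex -1.648 3.357 -2.18
vertex -1.721 4.847 -3.736
vertex -2.694 4.455 -3.093
endloop
endfacet
facet normal 0.591 -0.620 0.516
outer loop
vertex -0.675 3.749 -2.822
vertex -1.648 3.357 -2.18
vertex -1.006 2.265 -4.227
endloop
endfacet
facet normal 0.159 0.717 0.679
outer loop
vertex -0.675 3.749 -2.822
vertex -1.721 4.847 -3.736
vertex -1.648 3.357 -2.18
endloop
endfacet
facet normal -0.591 0.620 -0.516
outer loop
vertex -2.694 4.455 -3.093
vertex -1.721 4.847 -3.736
vertex -3.025 2.971 -4.498
endloop
endfacet
facet normal -0.159 -0.717 -0.679
outer loop
vertex -2.052 3.363 -5.14
vertex -1.006 2.265 -4.227
vertex -3.025 2.971 -4.498
endloop
endfacet
facet normal -0.591 0.620 -0.516
outer loop
vertex -3.025 2.971 -4.498
vertex -1.721 4.847 -3.736
vertex -2.052 3.363 -5.14
endloop
endfacet
facet normal 0.791 0.319 -0.523
outer loop
vertex -2.052 3.363 -5.14
vertex -0.675 3.749 -2.822
vertex -1.006 2.265 -4.227
endloop
endfacet
facet normal 0.791 0.318 -0.523
outer loop
vertex -1.721 4.847 -3.736
vertex -0.675 3.749 -2.822
vertex -2.052 3.363 -5.14
endloop
endfacet
facet normal -0.811 0.491 -0.320
outer loop
vertex 2.631 3.403 1.104
vertex 2.878 4.148 1.621
vertex 3.233 3.82 0.217
endloop
endfacet
facet normal -0.263 -0.792 -0.551
outer loop
vertex 4.862 2.832 0.859
vertex 2.631 3.403 1.104
vertex 3.233 3.82 0.217
endloop
endfacet
facet normal -0.810 0.491 -0.320
outer loop
vertex 3.233 3.82 0.217
vertex 2.878 4.148 1.621
vertex 3.48 4.564 0.734
endloop
endfacet
facet normal 0.524 0.362 -0.771
outer loop
vertex 3.48 4.564 0.734
vertex 4.862 2.832 0.859
vertex 3.233 3.82 0.217
endloop
endfacet
facet normal -0.523 -0.362 0.771
outer loop
vertex 2.631 3.403 1.104
vertex 4.507 3.16 2.263
vertex 2.878 4.148 1.621
endloop
endfacet
facet normal -0.263 -0.792 -0.550
outer loop
vertex 4.26 2.416 1.746
vertex 2.631 3.403 1.104
vertex 4.862 2.832 0.859
endloop
endfacet
facet normal -0.523 -0.362 0.771
outer loop
vertex 4.26 2.416 1.746
vertex 4.507 3.16 2.263
vertex 2.631 3.403 1.104
endloop
endfacet
facet normal 0.264 0.792 0.550
outer loop
vertex 2.878 4.148 1.621
vertex 4.507 3.16 2.263
vertex 3.48 4.564 0.734
endloop
endfacet
facet normal 0.523 0.362 -0.771
outer loop
vertex 5.109 3.577 1.376
vertex 4.862 2.832 0.859
vertex 3.48 4.564 0.734
endloop
endfacet
facet normal 0.263 0.792 0.551
outer loop
vertex 3.48 4.564 0.734
vertex 4.507 3.16 2.263
vertex 5.109 3.577 1.376
endloop
endfacet
facet normal 0.810 -0.491 0.320
outer loop
vertex 5.109 3.577 1.376
vertex 4.26 2.416 1.746
vertex 4.862 2.832 0.859
endloop
endfacet
facet normal 0.811 -0.491 0.319
outer loop
vertex 4.507 3.16 2.263
vertex 4.26 2.416 1.746
vertex 5.109 3.577 1.376
endloop
endfacet

endsolid


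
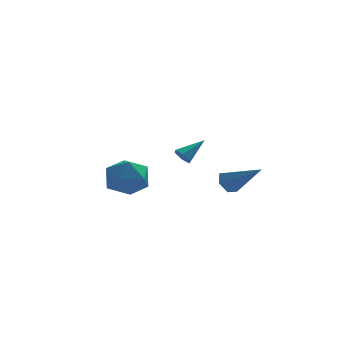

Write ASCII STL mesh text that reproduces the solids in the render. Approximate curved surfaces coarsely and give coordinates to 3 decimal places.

solid 
facet normal -0.752 -0.360 -0.552
outer loop
vertex 0.794 3.021 1.457
vertex 0.477 3.491 1.582
vertex 0.821 3.489 1.115
endloop
endfacet
facet normal 0.857 -0.335 -0.391
outer loop
vertex 0.794 3.021 1.457
vertex 0.821 3.489 1.115
vertex 1.643 4.049 2.438
endloop
endfacet
facet normal -0.752 -0.359 -0.553
outer loop
vertex 0.821 3.489 1.115
vertex 0.477 3.491 1.582
vertex 0.505 3.959 1.24
endloop
endfacet
facet normal 0.584 0.551 -0.596
outer loop
vertex 0.821 3.489 1.115
vertex 0.505 3.959 1.24
vertex 1.643 4.049 2.438
endloop
endfacet
facet normal -0.752 -0.359 -0.553
outer loop
vertex 0.505 3.959 1.24
vertex 0.477 3.491 1.582
vertex 0.161 3.961 1.707
endloop
endfacet
facet normal -0.042 0.999 -0.035
outer loop
vertex 0.505 3.959 1.24
vertex 0.161 3.961 1.707
vertex 1.643 4.049 2.438
endloop
endfacet
facet normal -0.752 -0.359 -0.553
outer loop
vertex 0.161 3.961 1.707
vertex 0.477 3.491 1.582
vertex 0.133 3.493 2.049
endloop
endfacet
facet normal -0.394 0.558 0.731
outer loop
vertex 0.161 3.961 1.707
vertex 0.133 3.493 2.049
vertex 1.643 4.049 2.438
endloop
endfacet
facet normal -0.752 -0.361 -0.552
outer loop
vertex 0.133 3.493 2.049
vertex 0.477 3.491 1.582
vertex 0.45 3.024 1.924
endloop
endfacet
facet normal -0.120 -0.330 0.936
outer loop
vertex 0.133 3.493 2.049
vertex 0.45 3.024 1.924
vertex 1.643 4.049 2.438
endloop
endfacet
facet normal -0.752 -0.361 -0.552
outer loop
vertex 0.45 3.024 1.924
vertex 0.477 3.491 1.582
vertex 0.794 3.021 1.457
endloop
endfacet
facet normal 0.505 -0.777 0.377
outer loop
vertex 0.45 3.024 1.924
vertex 0.794 3.021 1.457
vertex 1.643 4.049 2.438
endloop
endfacet
facet normal -0.645 0.517 -0.563
outer loop
vertex 2.183 -2.872 1.665
vertex 1.796 -2.759 2.212
vertex 2.29 -2.321 2.049
endloop
endfacet
facet normal 0.895 0.125 -0.429
outer loop
vertex 2.183 -2.872 1.665
vertex 2.29 -2.321 2.049
vertex 3.144 -3.841 3.388
endloop
endfacet
facet normal -0.645 0.518 -0.562
outer loop
vertex 2.29 -2.321 2.049
vertex 1.796 -2.759 2.212
vertex 1.902 -2.209 2.597
endloop
endfacet
facet normal 0.665 0.668 0.334
outer loop
vertex 2.29 -2.321 2.049
vertex 1.902 -2.209 2.597
vertex 3.144 -3.841 3.388
endloop
endfacet
facet normal -0.646 0.518 -0.562
outer loop
vertex 1.902 -2.209 2.597
vertex 1.796 -2.759 2.212
vertex 1.409 -2.647 2.76
endloop
endfacet
facet normal -0.055 0.402 0.914
outer loop
vertex 1.902 -2.209 2.597
vertex 1.409 -2.647 2.76
vertex 3.144 -3.841 3.388
endloop
endfacet
facet normal -0.645 0.518 -0.562
outer loop
vertex 1.409 -2.647 2.76
vertex 1.796 -2.759 2.212
vertex 1.302 -3.198 2.375
endloop
endfacet
facet normal -0.545 -0.406 0.733
outer loop
vertex 1.409 -2.647 2.76
vertex 1.302 -3.198 2.375
vertex 3.144 -3.841 3.388
endloop
endfacet
facet normal -0.645 0.517 -0.563
outer loop
vertex 1.302 -3.198 2.375
vertex 1.796 -2.759 2.212
vertex 1.69 -3.31 1.828
endloop
endfacet
facet normal -0.315 -0.949 -0.029
outer loop
vertex 1.302 -3.198 2.375
vertex 1.69 -3.31 1.828
vertex 3.144 -3.841 3.388
endloop
endfacet
facet normal -0.645 0.517 -0.563
outer loop
vertex 1.69 -3.31 1.828
vertex 1.796 -2.759 2.212
vertex 2.183 -2.872 1.665
endloop
endfacet
facet normal 0.405 -0.682 -0.609
outer loop
vertex 1.69 -3.31 1.828
vertex 2.183 -2.872 1.665
vertex 3.144 -3.841 3.388
endloop
endfacet
facet normal -0.520 -0.448 0.727
outer loop
vertex -3.634 -1.052 2.724
vertex -3.178 -2.112 2.398
vertex -2.612 -1.442 3.215
endloop
endfacet
facet normal -0.352 0.222 0.909
outer loop
vertex -3.634 -1.052 2.724
vertex -2.612 -1.442 3.215
vertex -2.722 -0.293 2.892
endloop
endfacet
facet normal -0.626 0.660 0.416
outer loop
vertex -3.634 -1.052 2.724
vertex -2.722 -0.293 2.892
vertex -3.355 -0.252 1.876
endloop
endfacet
facet normal -0.963 0.261 -0.070
outer loop
vertex -3.634 -1.052 2.724
vertex -3.355 -0.252 1.876
vertex -3.638 -1.376 1.57
endloop
endfacet
facet normal -0.898 -0.424 0.122
outer loop
vertex -3.634 -1.052 2.724
vertex -3.638 -1.376 1.57
vertex -3.178 -2.112 2.398
endloop
endfacet
facet normal 0.358 0.284 0.889
outer loop
vertex -2.722 -0.293 2.892
vertex -2.612 -1.442 3.215
vertex -1.702 -0.884 2.67
endloop
endfacet
facet normal 0.087 -0.799 0.595
outer loop
vertex -2.612 -1.442 3.215
vertex -3.178 -2.112 2.398
vertex -1.985 -2.008 2.364
endloop
endfacet
facet normal -0.524 -0.760 -0.384
outer loop
vertex -3.178 -2.112 2.398
vertex -3.638 -1.376 1.57
vertex -2.618 -1.967 1.348
endloop
endfacet
facet normal -0.629 0.348 -0.695
outer loop
vertex -3.638 -1.376 1.57
vertex -3.355 -0.252 1.876
vertex -2.728 -0.818 1.025
endloop
endfacet
facet normal -0.084 0.992 0.092
outer loop
vertex -3.355 -0.252 1.876
vertex -2.722 -0.293 2.892
vertex -2.162 -0.148 1.842
endloop
endfacet
facet normal 0.963 -0.261 0.070
outer loop
vertex -1.706 -1.208 1.516
vertex -1.702 -0.884 2.67
vertex -1.985 -2.008 2.364
endloop
endfacet
facet normal 0.626 -0.660 -0.416
outer loop
vertex -1.706 -1.208 1.516
vertex -1.985 -2.008 2.364
vertex -2.618 -1.967 1.348
endloop
endfacet
facet normal 0.352 -0.222 -0.909
outer loop
vertex -1.706 -1.208 1.516
vertex -2.618 -1.967 1.348
vertex -2.728 -0.818 1.025
endloop
endfacet
facet normal 0.520 0.448 -0.727
outer loop
vertex -1.706 -1.208 1.516
vertex -2.728 -0.818 1.025
vertex -2.162 -0.148 1.842
endloop
endfacet
facet normal 0.898 0.424 -0.122
outer loop
vertex -1.706 -1.208 1.516
vertex -2.162 -0.148 1.842
vertex -1.702 -0.884 2.67
endloop
endfacet
facet normal 0.629 -0.348 0.695
outer loop
vertex -1.985 -2.008 2.364
vertex -1.702 -0.884 2.67
vertex -2.612 -1.442 3.215
endloop
endfacet
facet normal 0.084 -0.992 -0.092
outer loop
vertex -2.618 -1.967 1.348
vertex -1.985 -2.008 2.364
vertex -3.178 -2.112 2.398
endloop
endfacet
facet normal -0.358 -0.284 -0.889
outer loop
vertex -2.728 -0.818 1.025
vertex -2.618 -1.967 1.348
vertex -3.638 -1.376 1.57
endloop
endfacet
facet normal -0.087 0.799 -0.595
outer loop
vertex -2.162 -0.148 1.842
vertex -2.728 -0.818 1.025
vertex -3.355 -0.252 1.876
endloop
endfacet
facet normal 0.524 0.760 0.384
outer loop
vertex -1.702 -0.884 2.67
vertex -2.162 -0.148 1.842
vertex -2.722 -0.293 2.892
endloop
endfacet

endsolid


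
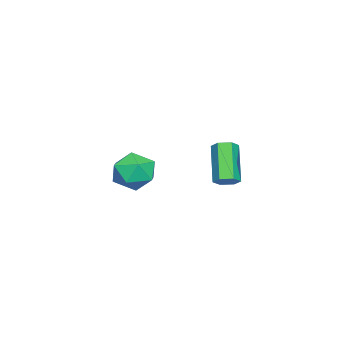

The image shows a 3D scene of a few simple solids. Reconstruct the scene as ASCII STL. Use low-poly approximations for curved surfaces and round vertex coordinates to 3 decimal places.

solid 
facet normal 0.210 0.883 0.420
outer loop
vertex -3.407 -2.575 0.235
vertex -4.284 -2.774 1.091
vertex -3.119 -3.148 1.296
endloop
endfacet
facet normal 0.789 0.604 0.112
outer loop
vertex -3.407 -2.575 0.235
vertex -3.119 -3.148 1.296
vertex -2.653 -3.559 0.223
endloop
endfacet
facet normal 0.643 0.500 -0.580
outer loop
vertex -3.407 -2.575 0.235
vertex -2.653 -3.559 0.223
vertex -3.53 -3.439 -0.647
endloop
endfacet
facet normal -0.026 0.716 -0.698
outer loop
vertex -3.407 -2.575 0.235
vertex -3.53 -3.439 -0.647
vertex -4.537 -2.953 -0.111
endloop
endfacet
facet normal -0.294 0.952 -0.080
outer loop
vertex -3.407 -2.575 0.235
vertex -4.537 -2.953 -0.111
vertex -4.284 -2.774 1.091
endloop
endfacet
facet normal 0.912 -0.034 0.409
outer loop
vertex -2.653 -3.559 0.223
vertex -3.119 -3.148 1.296
vertex -3.063 -4.367 1.071
endloop
endfacet
facet normal -0.025 0.418 0.908
outer loop
vertex -3.119 -3.148 1.296
vertex -4.284 -2.774 1.091
vertex -4.07 -3.881 1.607
endloop
endfacet
facet normal -0.842 0.530 0.098
outer loop
vertex -4.284 -2.774 1.091
vertex -4.537 -2.953 -0.111
vertex -4.947 -3.761 0.737
endloop
endfacet
facet normal -0.408 0.148 -0.901
outer loop
vertex -4.537 -2.953 -0.111
vertex -3.53 -3.439 -0.647
vertex -4.481 -4.172 -0.336
endloop
endfacet
facet normal 0.676 -0.200 -0.709
outer loop
vertex -3.53 -3.439 -0.647
vertex -2.653 -3.559 0.223
vertex -3.316 -4.546 -0.131
endloop
endfacet
facet normal 0.026 -0.716 0.698
outer loop
vertex -4.193 -4.745 0.725
vertex -3.063 -4.367 1.071
vertex -4.07 -3.881 1.607
endloop
endfacet
facet normal -0.643 -0.500 0.580
outer loop
vertex -4.193 -4.745 0.725
vertex -4.07 -3.881 1.607
vertex -4.947 -3.761 0.737
endloop
endfacet
facet normal -0.789 -0.604 -0.112
outer loop
vertex -4.193 -4.745 0.725
vertex -4.947 -3.761 0.737
vertex -4.481 -4.172 -0.336
endloop
endfacet
facet normal -0.210 -0.883 -0.420
outer loop
vertex -4.193 -4.745 0.725
vertex -4.481 -4.172 -0.336
vertex -3.316 -4.546 -0.131
endloop
endfacet
facet normal 0.294 -0.952 0.080
outer loop
vertex -4.193 -4.745 0.725
vertex -3.316 -4.546 -0.131
vertex -3.063 -4.367 1.071
endloop
endfacet
facet normal 0.408 -0.148 0.901
outer loop
vertex -4.07 -3.881 1.607
vertex -3.063 -4.367 1.071
vertex -3.119 -3.148 1.296
endloop
endfacet
facet normal -0.676 0.200 0.709
outer loop
vertex -4.947 -3.761 0.737
vertex -4.07 -3.881 1.607
vertex -4.284 -2.774 1.091
endloop
endfacet
facet normal -0.912 0.034 -0.409
outer loop
vertex -4.481 -4.172 -0.336
vertex -4.947 -3.761 0.737
vertex -4.537 -2.953 -0.111
endloop
endfacet
facet normal 0.025 -0.418 -0.908
outer loop
vertex -3.316 -4.546 -0.131
vertex -4.481 -4.172 -0.336
vertex -3.53 -3.439 -0.647
endloop
endfacet
facet normal 0.842 -0.530 -0.098
outer loop
vertex -3.063 -4.367 1.071
vertex -3.316 -4.546 -0.131
vertex -2.653 -3.559 0.223
endloop
endfacet
facet normal 0.600 0.259 -0.757
outer loop
vertex 0.594 2.232 2.72
vertex 0.091 2.402 2.379
vertex 0.377 2.823 2.75
endloop
endfacet
facet normal 0.722 0.232 0.652
outer loop
vertex 0.594 2.232 2.72
vertex 0.377 2.823 2.75
vertex -0.709 1.669 4.361
endloop
endfacet
facet normal 0.722 0.231 0.652
outer loop
vertex -0.709 1.669 4.361
vertex 0.377 2.823 2.75
vertex -0.926 2.26 4.392
endloop
endfacet
facet normal -0.600 -0.260 0.757
outer loop
vertex -0.709 1.669 4.361
vertex -0.926 2.26 4.392
vertex -1.211 1.838 4.021
endloop
endfacet
facet normal 0.599 0.260 -0.757
outer loop
vertex 0.377 2.823 2.75
vertex 0.091 2.402 2.379
vertex -0.126 2.992 2.41
endloop
endfacet
facet normal 0.063 0.928 0.368
outer loop
vertex 0.377 2.823 2.75
vertex -0.126 2.992 2.41
vertex -0.926 2.26 4.392
endloop
endfacet
facet normal 0.062 0.928 0.368
outer loop
vertex -0.926 2.26 4.392
vertex -0.126 2.992 2.41
vertex -1.428 2.429 4.051
endloop
endfacet
facet normal -0.601 -0.259 0.756
outer loop
vertex -0.926 2.26 4.392
vertex -1.428 2.429 4.051
vertex -1.211 1.838 4.021
endloop
endfacet
facet normal 0.600 0.260 -0.756
outer loop
vertex -0.126 2.992 2.41
vertex 0.091 2.402 2.379
vertex -0.411 2.571 2.039
endloop
endfacet
facet normal -0.659 0.696 -0.284
outer loop
vertex -0.126 2.992 2.41
vertex -0.411 2.571 2.039
vertex -1.428 2.429 4.051
endloop
endfacet
facet normal -0.658 0.697 -0.284
outer loop
vertex -1.428 2.429 4.051
vertex -0.411 2.571 2.039
vertex -1.714 2.008 3.68
endloop
endfacet
facet normal -0.600 -0.259 0.757
outer loop
vertex -1.428 2.429 4.051
vertex -1.714 2.008 3.68
vertex -1.211 1.838 4.021
endloop
endfacet
facet normal 0.600 0.260 -0.757
outer loop
vertex -0.411 2.571 2.039
vertex 0.091 2.402 2.379
vertex -0.194 1.98 2.008
endloop
endfacet
facet normal -0.722 -0.231 -0.652
outer loop
vertex -0.411 2.571 2.039
vertex -0.194 1.98 2.008
vertex -1.714 2.008 3.68
endloop
endfacet
facet normal -0.722 -0.232 -0.652
outer loop
vertex -1.714 2.008 3.68
vertex -0.194 1.98 2.008
vertex -1.497 1.417 3.65
endloop
endfacet
facet normal -0.600 -0.259 0.757
outer loop
vertex -1.714 2.008 3.68
vertex -1.497 1.417 3.65
vertex -1.211 1.838 4.021
endloop
endfacet
facet normal 0.601 0.259 -0.756
outer loop
vertex -0.194 1.98 2.008
vertex 0.091 2.402 2.379
vertex 0.308 1.811 2.349
endloop
endfacet
facet normal -0.063 -0.928 -0.368
outer loop
vertex -0.194 1.98 2.008
vertex 0.308 1.811 2.349
vertex -1.497 1.417 3.65
endloop
endfacet
facet normal -0.063 -0.928 -0.368
outer loop
vertex -1.497 1.417 3.65
vertex 0.308 1.811 2.349
vertex -0.994 1.248 3.99
endloop
endfacet
facet normal -0.599 -0.260 0.757
outer loop
vertex -1.497 1.417 3.65
vertex -0.994 1.248 3.99
vertex -1.211 1.838 4.021
endloop
endfacet
facet normal 0.600 0.259 -0.757
outer loop
vertex 0.308 1.811 2.349
vertex 0.091 2.402 2.379
vertex 0.594 2.232 2.72
endloop
endfacet
facet normal 0.659 -0.697 0.283
outer loop
vertex 0.308 1.811 2.349
vertex 0.594 2.232 2.72
vertex -0.994 1.248 3.99
endloop
endfacet
facet normal 0.659 -0.696 0.284
outer loop
vertex -0.994 1.248 3.99
vertex 0.594 2.232 2.72
vertex -0.709 1.669 4.361
endloop
endfacet
facet normal -0.600 -0.260 0.756
outer loop
vertex -0.994 1.248 3.99
vertex -0.709 1.669 4.361
vertex -1.211 1.838 4.021
endloop
endfacet

endsolid


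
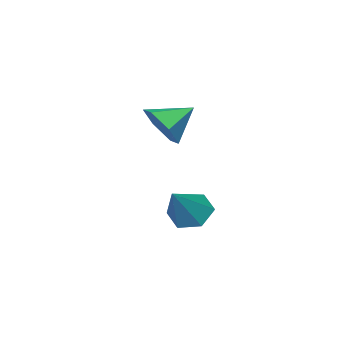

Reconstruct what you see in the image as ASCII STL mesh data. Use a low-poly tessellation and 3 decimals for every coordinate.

solid 
facet normal 0.821 -0.261 -0.507
outer loop
vertex -1.871 0.429 1.374
vertex -2.417 0.294 0.56
vertex -2.019 1.181 0.747
endloop
endfacet
facet normal 0.047 0.645 0.763
outer loop
vertex -1.871 0.429 1.374
vertex -2.019 1.181 0.747
vertex -3.583 0.666 1.28
endloop
endfacet
facet normal 0.821 -0.262 -0.507
outer loop
vertex -2.019 1.181 0.747
vertex -2.417 0.294 0.56
vertex -2.565 1.045 -0.068
endloop
endfacet
facet normal -0.300 0.953 0.042
outer loop
vertex -2.019 1.181 0.747
vertex -2.565 1.045 -0.068
vertex -3.583 0.666 1.28
endloop
endfacet
facet normal 0.821 -0.262 -0.507
outer loop
vertex -2.565 1.045 -0.068
vertex -2.417 0.294 0.56
vertex -2.963 0.158 -0.255
endloop
endfacet
facet normal -0.771 0.443 -0.458
outer loop
vertex -2.565 1.045 -0.068
vertex -2.963 0.158 -0.255
vertex -3.583 0.666 1.28
endloop
endfacet
facet normal 0.821 -0.263 -0.506
outer loop
vertex -2.963 0.158 -0.255
vertex -2.417 0.294 0.56
vertex -2.816 -0.593 0.373
endloop
endfacet
facet normal -0.896 -0.374 -0.238
outer loop
vertex -2.963 0.158 -0.255
vertex -2.816 -0.593 0.373
vertex -3.583 0.666 1.28
endloop
endfacet
facet normal 0.821 -0.262 -0.508
outer loop
vertex -2.816 -0.593 0.373
vertex -2.417 0.294 0.56
vertex -2.269 -0.457 1.187
endloop
endfacet
facet normal -0.549 -0.682 0.483
outer loop
vertex -2.816 -0.593 0.373
vertex -2.269 -0.457 1.187
vertex -3.583 0.666 1.28
endloop
endfacet
facet normal 0.821 -0.262 -0.507
outer loop
vertex -2.269 -0.457 1.187
vertex -2.417 0.294 0.56
vertex -1.871 0.429 1.374
endloop
endfacet
facet normal -0.078 -0.172 0.982
outer loop
vertex -2.269 -0.457 1.187
vertex -1.871 0.429 1.374
vertex -3.583 0.666 1.28
endloop
endfacet
facet normal -0.671 -0.249 -0.699
outer loop
vertex -3.07 0.409 -4.385
vertex -3.707 0.383 -3.764
vertex -3.538 1.142 -4.197
endloop
endfacet
facet normal 0.737 0.565 -0.371
outer loop
vertex -3.07 0.409 -4.385
vertex -3.538 1.142 -4.197
vertex -2.433 0.857 -2.436
endloop
endfacet
facet normal -0.670 -0.250 -0.699
outer loop
vertex -3.538 1.142 -4.197
vertex -3.707 0.383 -3.764
vertex -4.176 1.116 -3.576
endloop
endfacet
facet normal 0.072 0.991 0.115
outer loop
vertex -3.538 1.142 -4.197
vertex -4.176 1.116 -3.576
vertex -2.433 0.857 -2.436
endloop
endfacet
facet normal -0.671 -0.250 -0.698
outer loop
vertex -4.176 1.116 -3.576
vertex -3.707 0.383 -3.764
vertex -4.344 0.357 -3.143
endloop
endfacet
facet normal -0.413 0.519 0.749
outer loop
vertex -4.176 1.116 -3.576
vertex -4.344 0.357 -3.143
vertex -2.433 0.857 -2.436
endloop
endfacet
facet normal -0.671 -0.250 -0.698
outer loop
vertex -4.344 0.357 -3.143
vertex -3.707 0.383 -3.764
vertex -3.875 -0.376 -3.331
endloop
endfacet
facet normal -0.232 -0.379 0.896
outer loop
vertex -4.344 0.357 -3.143
vertex -3.875 -0.376 -3.331
vertex -2.433 0.857 -2.436
endloop
endfacet
facet normal -0.670 -0.250 -0.699
outer loop
vertex -3.875 -0.376 -3.331
vertex -3.707 0.383 -3.764
vertex -3.238 -0.35 -3.951
endloop
endfacet
facet normal 0.432 -0.803 0.410
outer loop
vertex -3.875 -0.376 -3.331
vertex -3.238 -0.35 -3.951
vertex -2.433 0.857 -2.436
endloop
endfacet
facet normal -0.670 -0.251 -0.698
outer loop
vertex -3.238 -0.35 -3.951
vertex -3.707 0.383 -3.764
vertex -3.07 0.409 -4.385
endloop
endfacet
facet normal 0.917 -0.331 -0.224
outer loop
vertex -3.238 -0.35 -3.951
vertex -3.07 0.409 -4.385
vertex -2.433 0.857 -2.436
endloop
endfacet

endsolid


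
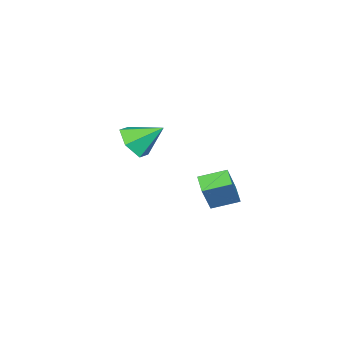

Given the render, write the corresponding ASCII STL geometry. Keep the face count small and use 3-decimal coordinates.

solid 
facet normal 0.306 -0.739 -0.600
outer loop
vertex -2.597 -1.802 -2.229
vertex -3.495 -1.955 -2.499
vertex -2.953 -1.34 -2.979
endloop
endfacet
facet normal 0.625 0.761 0.172
outer loop
vertex -2.597 -1.802 -2.229
vertex -2.953 -1.34 -2.979
vertex -3.965 -0.825 -1.581
endloop
endfacet
facet normal 0.307 -0.739 -0.600
outer loop
vertex -2.953 -1.34 -2.979
vertex -3.495 -1.955 -2.499
vertex -3.85 -1.493 -3.249
endloop
endfacet
facet normal -0.045 0.926 -0.374
outer loop
vertex -2.953 -1.34 -2.979
vertex -3.85 -1.493 -3.249
vertex -3.965 -0.825 -1.581
endloop
endfacet
facet normal 0.307 -0.739 -0.600
outer loop
vertex -3.85 -1.493 -3.249
vertex -3.495 -1.955 -2.499
vertex -4.393 -2.108 -2.77
endloop
endfacet
facet normal -0.816 0.516 -0.263
outer loop
vertex -3.85 -1.493 -3.249
vertex -4.393 -2.108 -2.77
vertex -3.965 -0.825 -1.581
endloop
endfacet
facet normal 0.307 -0.738 -0.601
outer loop
vertex -4.393 -2.108 -2.77
vertex -3.495 -1.955 -2.499
vertex -4.037 -2.57 -2.02
endloop
endfacet
facet normal -0.916 -0.062 0.397
outer loop
vertex -4.393 -2.108 -2.77
vertex -4.037 -2.57 -2.02
vertex -3.965 -0.825 -1.581
endloop
endfacet
facet normal 0.307 -0.738 -0.600
outer loop
vertex -4.037 -2.57 -2.02
vertex -3.495 -1.955 -2.499
vertex -3.14 -2.417 -1.749
endloop
endfacet
facet normal -0.246 -0.227 0.942
outer loop
vertex -4.037 -2.57 -2.02
vertex -3.14 -2.417 -1.749
vertex -3.965 -0.825 -1.581
endloop
endfacet
facet normal 0.306 -0.739 -0.600
outer loop
vertex -3.14 -2.417 -1.749
vertex -3.495 -1.955 -2.499
vertex -2.597 -1.802 -2.229
endloop
endfacet
facet normal 0.525 0.185 0.831
outer loop
vertex -3.14 -2.417 -1.749
vertex -2.597 -1.802 -2.229
vertex -3.965 -0.825 -1.581
endloop
endfacet
facet normal -0.549 0.786 0.284
outer loop
vertex -1.515 3.524 -1.679
vertex -0.946 4.054 -2.047
vertex -2.332 3.45 -3.052
endloop
endfacet
facet normal -0.662 -0.616 0.427
outer loop
vertex -1.674 2.506 -3.393
vertex -1.515 3.524 -1.679
vertex -2.332 3.45 -3.052
endloop
endfacet
facet normal -0.549 0.786 0.284
outer loop
vertex -2.332 3.45 -3.052
vertex -0.946 4.054 -2.047
vertex -1.763 3.98 -3.42
endloop
endfacet
facet normal -0.512 -0.047 -0.858
outer loop
vertex -1.763 3.98 -3.42
vertex -1.674 2.506 -3.393
vertex -2.332 3.45 -3.052
endloop
endfacet
facet normal 0.512 0.047 0.858
outer loop
vertex -1.515 3.524 -1.679
vertex -0.288 3.11 -2.388
vertex -0.946 4.054 -2.047
endloop
endfacet
facet normal -0.662 -0.616 0.427
outer loop
vertex -0.857 2.58 -2.02
vertex -1.515 3.524 -1.679
vertex -1.674 2.506 -3.393
endloop
endfacet
facet normal 0.512 0.047 0.858
outer loop
vertex -0.857 2.58 -2.02
vertex -0.288 3.11 -2.388
vertex -1.515 3.524 -1.679
endloop
endfacet
facet normal 0.662 0.616 -0.427
outer loop
vertex -0.946 4.054 -2.047
vertex -0.288 3.11 -2.388
vertex -1.763 3.98 -3.42
endloop
endfacet
facet normal -0.512 -0.047 -0.858
outer loop
vertex -1.105 3.036 -3.761
vertex -1.674 2.506 -3.393
vertex -1.763 3.98 -3.42
endloop
endfacet
facet normal 0.662 0.616 -0.427
outer loop
vertex -1.763 3.98 -3.42
vertex -0.288 3.11 -2.388
vertex -1.105 3.036 -3.761
endloop
endfacet
facet normal 0.549 -0.786 -0.284
outer loop
vertex -1.105 3.036 -3.761
vertex -0.857 2.58 -2.02
vertex -1.674 2.506 -3.393
endloop
endfacet
facet normal 0.549 -0.786 -0.284
outer loop
vertex -0.288 3.11 -2.388
vertex -0.857 2.58 -2.02
vertex -1.105 3.036 -3.761
endloop
endfacet

endsolid


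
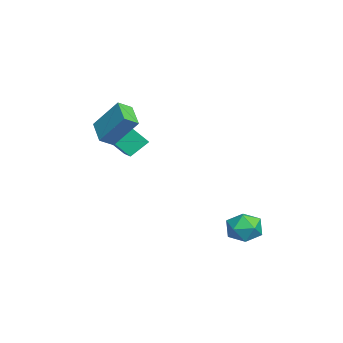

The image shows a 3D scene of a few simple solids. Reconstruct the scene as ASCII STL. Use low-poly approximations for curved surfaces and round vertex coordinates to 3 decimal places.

solid 
facet normal -0.945 -0.278 -0.174
outer loop
vertex -3.826 -3.24 1.263
vertex -4.233 -2.363 2.071
vertex -3.903 -2.34 0.247
endloop
endfacet
facet normal 0.323 -0.696 -0.641
outer loop
vertex -2.807 -2.017 0.449
vertex -3.826 -3.24 1.263
vertex -3.903 -2.34 0.247
endloop
endfacet
facet normal -0.945 -0.277 -0.174
outer loop
vertex -3.903 -2.34 0.247
vertex -4.233 -2.363 2.071
vertex -4.31 -1.462 1.055
endloop
endfacet
facet normal -0.057 0.662 -0.748
outer loop
vertex -4.31 -1.462 1.055
vertex -2.807 -2.017 0.449
vertex -3.903 -2.34 0.247
endloop
endfacet
facet normal 0.057 -0.662 0.747
outer loop
vertex -3.826 -3.24 1.263
vertex -3.137 -2.04 2.273
vertex -4.233 -2.363 2.071
endloop
endfacet
facet normal 0.323 -0.696 -0.642
outer loop
vertex -2.73 -2.918 1.465
vertex -3.826 -3.24 1.263
vertex -2.807 -2.017 0.449
endloop
endfacet
facet normal 0.057 -0.662 0.748
outer loop
vertex -2.73 -2.918 1.465
vertex -3.137 -2.04 2.273
vertex -3.826 -3.24 1.263
endloop
endfacet
facet normal -0.323 0.696 0.641
outer loop
vertex -4.233 -2.363 2.071
vertex -3.137 -2.04 2.273
vertex -4.31 -1.462 1.055
endloop
endfacet
facet normal -0.057 0.662 -0.747
outer loop
vertex -3.214 -1.14 1.257
vertex -2.807 -2.017 0.449
vertex -4.31 -1.462 1.055
endloop
endfacet
facet normal -0.323 0.696 0.641
outer loop
vertex -4.31 -1.462 1.055
vertex -3.137 -2.04 2.273
vertex -3.214 -1.14 1.257
endloop
endfacet
facet normal 0.945 0.278 0.175
outer loop
vertex -3.214 -1.14 1.257
vertex -2.73 -2.918 1.465
vertex -2.807 -2.017 0.449
endloop
endfacet
facet normal 0.945 0.278 0.174
outer loop
vertex -3.137 -2.04 2.273
vertex -2.73 -2.918 1.465
vertex -3.214 -1.14 1.257
endloop
endfacet
facet normal -0.878 -0.227 0.421
outer loop
vertex -2.059 -2.562 4.16
vertex -2.423 -1.912 3.751
vertex -2.476 -3.744 2.653
endloop
endfacet
facet normal 0.429 -0.765 0.481
outer loop
vertex -1.177 -3.408 2.029
vertex -2.059 -2.562 4.16
vertex -2.476 -3.744 2.653
endloop
endfacet
facet normal -0.878 -0.227 0.422
outer loop
vertex -2.476 -3.744 2.653
vertex -2.423 -1.912 3.751
vertex -2.841 -3.094 2.244
endloop
endfacet
facet normal -0.213 -0.603 -0.769
outer loop
vertex -2.841 -3.094 2.244
vertex -1.177 -3.408 2.029
vertex -2.476 -3.744 2.653
endloop
endfacet
facet normal 0.213 0.603 0.769
outer loop
vertex -2.059 -2.562 4.16
vertex -1.124 -1.576 3.127
vertex -2.423 -1.912 3.751
endloop
endfacet
facet normal 0.429 -0.765 0.481
outer loop
vertex -0.759 -2.226 3.536
vertex -2.059 -2.562 4.16
vertex -1.177 -3.408 2.029
endloop
endfacet
facet normal 0.213 0.603 0.769
outer loop
vertex -0.759 -2.226 3.536
vertex -1.124 -1.576 3.127
vertex -2.059 -2.562 4.16
endloop
endfacet
facet normal -0.429 0.765 -0.481
outer loop
vertex -2.423 -1.912 3.751
vertex -1.124 -1.576 3.127
vertex -2.841 -3.094 2.244
endloop
endfacet
facet normal -0.213 -0.603 -0.769
outer loop
vertex -1.541 -2.758 1.62
vertex -1.177 -3.408 2.029
vertex -2.841 -3.094 2.244
endloop
endfacet
facet normal -0.429 0.765 -0.481
outer loop
vertex -2.841 -3.094 2.244
vertex -1.124 -1.576 3.127
vertex -1.541 -2.758 1.62
endloop
endfacet
facet normal 0.878 0.227 -0.421
outer loop
vertex -1.541 -2.758 1.62
vertex -0.759 -2.226 3.536
vertex -1.177 -3.408 2.029
endloop
endfacet
facet normal 0.878 0.228 -0.421
outer loop
vertex -1.124 -1.576 3.127
vertex -0.759 -2.226 3.536
vertex -1.541 -2.758 1.62
endloop
endfacet
facet normal -0.705 0.560 0.436
outer loop
vertex 0.9 3.733 -2.62
vertex 0.949 3.185 -1.837
vertex 1.511 3.955 -1.917
endloop
endfacet
facet normal -0.319 0.947 -0.022
outer loop
vertex 0.9 3.733 -2.62
vertex 1.511 3.955 -1.917
vertex 1.786 4.027 -2.83
endloop
endfacet
facet normal -0.372 0.646 -0.667
outer loop
vertex 0.9 3.733 -2.62
vertex 1.786 4.027 -2.83
vertex 1.395 3.301 -3.315
endloop
endfacet
facet normal -0.791 0.071 -0.608
outer loop
vertex 0.9 3.733 -2.62
vertex 1.395 3.301 -3.315
vertex 0.877 2.78 -2.702
endloop
endfacet
facet normal -0.997 0.018 0.075
outer loop
vertex 0.9 3.733 -2.62
vertex 0.877 2.78 -2.702
vertex 0.949 3.185 -1.837
endloop
endfacet
facet normal 0.363 0.914 0.182
outer loop
vertex 1.786 4.027 -2.83
vertex 1.511 3.955 -1.917
vertex 2.383 3.66 -2.178
endloop
endfacet
facet normal -0.260 0.285 0.923
outer loop
vertex 1.511 3.955 -1.917
vertex 0.949 3.185 -1.837
vertex 1.865 3.139 -1.565
endloop
endfacet
facet normal -0.732 -0.591 0.338
outer loop
vertex 0.949 3.185 -1.837
vertex 0.877 2.78 -2.702
vertex 1.474 2.413 -2.05
endloop
endfacet
facet normal -0.400 -0.504 -0.766
outer loop
vertex 0.877 2.78 -2.702
vertex 1.395 3.301 -3.315
vertex 1.749 2.485 -2.963
endloop
endfacet
facet normal 0.277 0.426 -0.861
outer loop
vertex 1.395 3.301 -3.315
vertex 1.786 4.027 -2.83
vertex 2.311 3.255 -3.043
endloop
endfacet
facet normal 0.791 -0.071 0.608
outer loop
vertex 2.36 2.707 -2.26
vertex 2.383 3.66 -2.178
vertex 1.865 3.139 -1.565
endloop
endfacet
facet normal 0.372 -0.646 0.667
outer loop
vertex 2.36 2.707 -2.26
vertex 1.865 3.139 -1.565
vertex 1.474 2.413 -2.05
endloop
endfacet
facet normal 0.319 -0.947 0.022
outer loop
vertex 2.36 2.707 -2.26
vertex 1.474 2.413 -2.05
vertex 1.749 2.485 -2.963
endloop
endfacet
facet normal 0.705 -0.560 -0.436
outer loop
vertex 2.36 2.707 -2.26
vertex 1.749 2.485 -2.963
vertex 2.311 3.255 -3.043
endloop
endfacet
facet normal 0.997 -0.018 -0.075
outer loop
vertex 2.36 2.707 -2.26
vertex 2.311 3.255 -3.043
vertex 2.383 3.66 -2.178
endloop
endfacet
facet normal 0.400 0.504 0.766
outer loop
vertex 1.865 3.139 -1.565
vertex 2.383 3.66 -2.178
vertex 1.511 3.955 -1.917
endloop
endfacet
facet normal -0.277 -0.426 0.861
outer loop
vertex 1.474 2.413 -2.05
vertex 1.865 3.139 -1.565
vertex 0.949 3.185 -1.837
endloop
endfacet
facet normal -0.363 -0.914 -0.182
outer loop
vertex 1.749 2.485 -2.963
vertex 1.474 2.413 -2.05
vertex 0.877 2.78 -2.702
endloop
endfacet
facet normal 0.260 -0.285 -0.923
outer loop
vertex 2.311 3.255 -3.043
vertex 1.749 2.485 -2.963
vertex 1.395 3.301 -3.315
endloop
endfacet
facet normal 0.732 0.591 -0.338
outer loop
vertex 2.383 3.66 -2.178
vertex 2.311 3.255 -3.043
vertex 1.786 4.027 -2.83
endloop
endfacet

endsolid
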